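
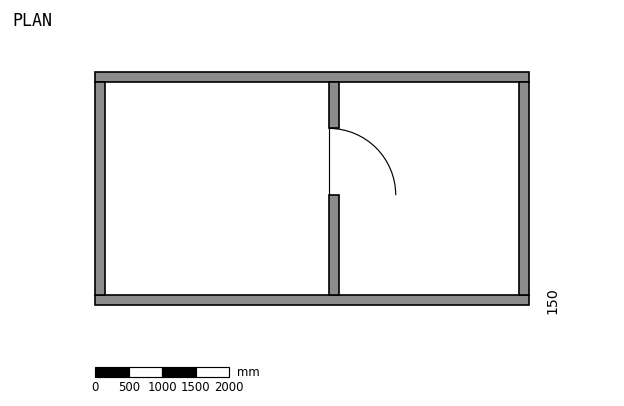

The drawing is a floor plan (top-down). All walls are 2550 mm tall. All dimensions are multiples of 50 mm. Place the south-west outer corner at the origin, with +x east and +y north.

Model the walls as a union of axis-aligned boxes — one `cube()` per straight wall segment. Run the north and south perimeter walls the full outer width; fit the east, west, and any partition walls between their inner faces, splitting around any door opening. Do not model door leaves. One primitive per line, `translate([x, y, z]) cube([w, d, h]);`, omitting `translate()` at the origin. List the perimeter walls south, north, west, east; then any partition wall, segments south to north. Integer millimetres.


cube([6500, 150, 2550]);
translate([0, 3350, 0]) cube([6500, 150, 2550]);
translate([0, 150, 0]) cube([150, 3200, 2550]);
translate([6350, 150, 0]) cube([150, 3200, 2550]);
translate([3500, 150, 0]) cube([150, 1500, 2550]);
translate([3500, 2650, 0]) cube([150, 700, 2550]);


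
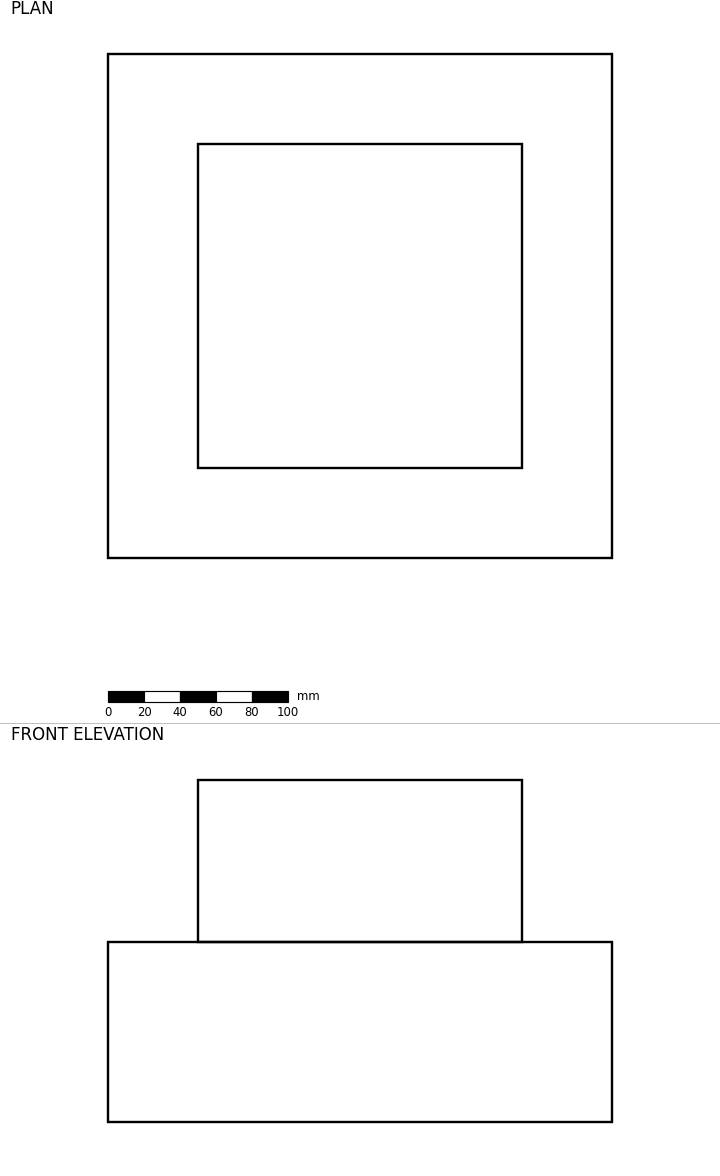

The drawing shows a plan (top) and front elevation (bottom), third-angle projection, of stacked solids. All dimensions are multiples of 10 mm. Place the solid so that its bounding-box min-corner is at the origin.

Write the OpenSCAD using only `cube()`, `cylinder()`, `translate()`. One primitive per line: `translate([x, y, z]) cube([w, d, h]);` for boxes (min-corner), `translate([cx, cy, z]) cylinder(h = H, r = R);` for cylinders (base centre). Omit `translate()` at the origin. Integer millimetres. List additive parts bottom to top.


cube([280, 280, 100]);
translate([50, 50, 100]) cube([180, 180, 90]);


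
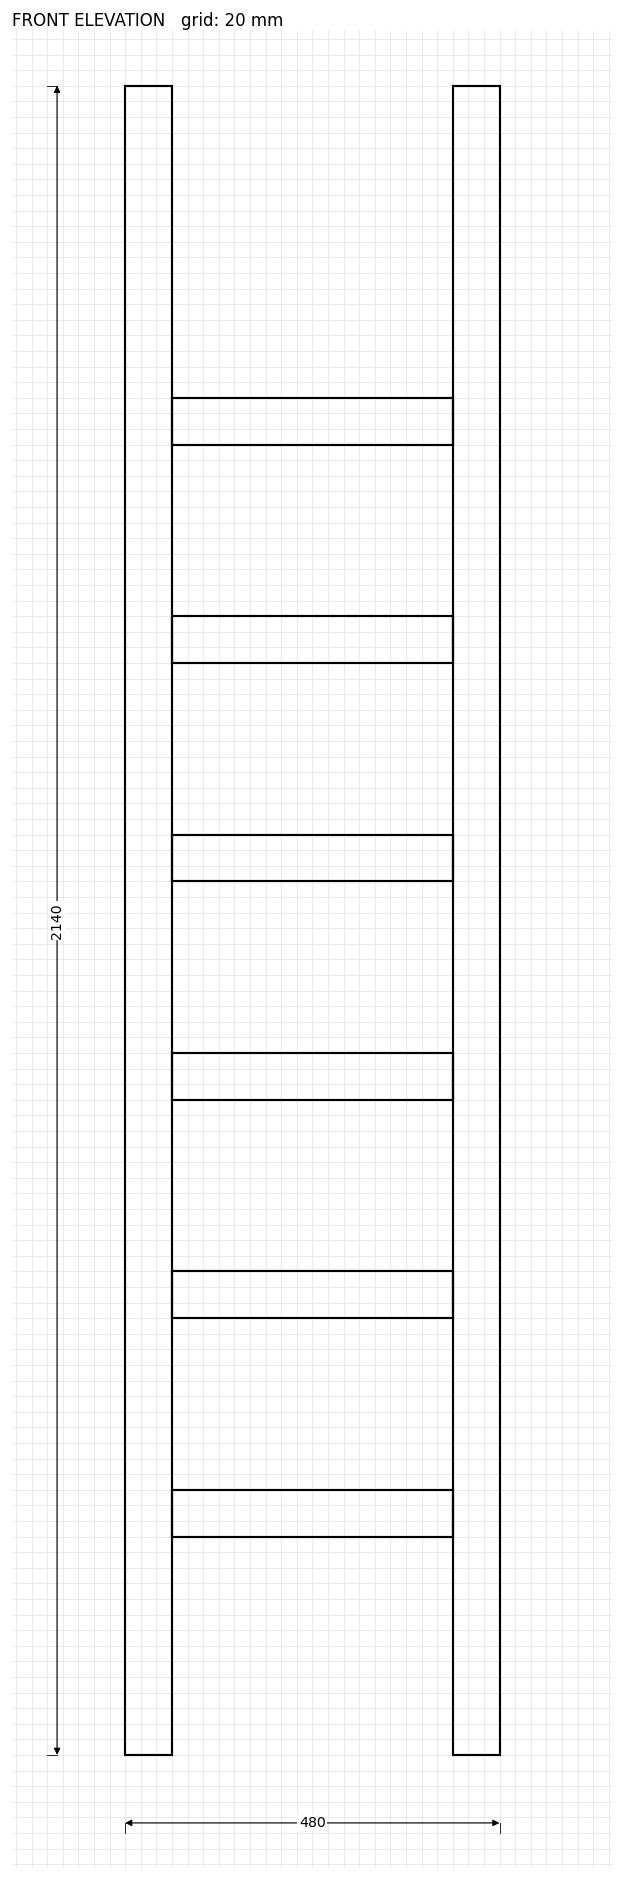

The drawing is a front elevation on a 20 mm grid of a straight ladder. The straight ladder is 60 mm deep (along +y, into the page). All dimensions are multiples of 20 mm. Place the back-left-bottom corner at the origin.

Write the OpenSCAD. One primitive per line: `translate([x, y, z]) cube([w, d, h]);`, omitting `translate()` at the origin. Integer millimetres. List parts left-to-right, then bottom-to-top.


cube([60, 60, 2140]);
translate([60, 0, 280]) cube([360, 60, 60]);
translate([60, 0, 560]) cube([360, 60, 60]);
translate([60, 0, 840]) cube([360, 60, 60]);
translate([60, 0, 1120]) cube([360, 60, 60]);
translate([60, 0, 1400]) cube([360, 60, 60]);
translate([60, 0, 1680]) cube([360, 60, 60]);
translate([420, 0, 0]) cube([60, 60, 2140]);


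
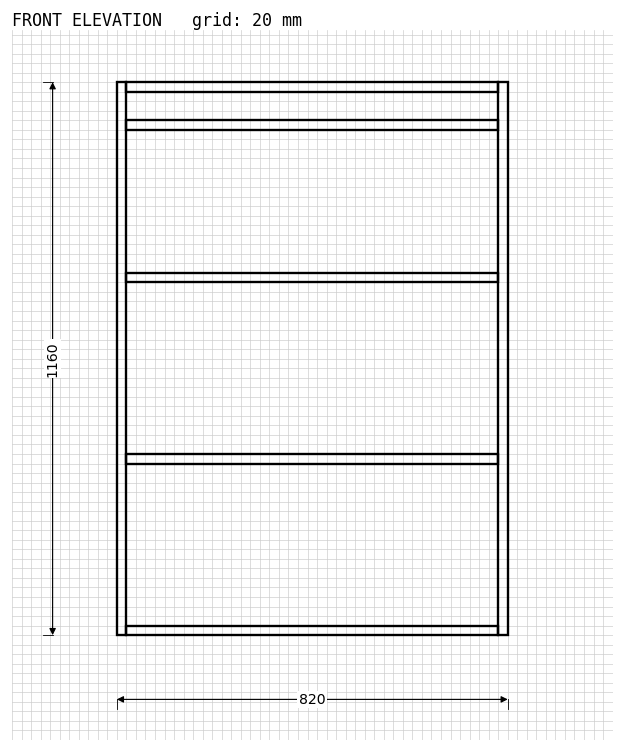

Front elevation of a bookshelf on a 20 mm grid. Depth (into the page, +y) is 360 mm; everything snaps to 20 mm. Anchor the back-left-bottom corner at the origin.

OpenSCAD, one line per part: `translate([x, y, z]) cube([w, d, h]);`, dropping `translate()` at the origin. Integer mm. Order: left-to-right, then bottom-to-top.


cube([20, 360, 1160]);
translate([20, 0, 0]) cube([780, 360, 20]);
translate([20, 0, 360]) cube([780, 360, 20]);
translate([20, 0, 740]) cube([780, 360, 20]);
translate([20, 0, 1060]) cube([780, 360, 20]);
translate([20, 0, 1140]) cube([780, 360, 20]);
translate([800, 0, 0]) cube([20, 360, 1160]);


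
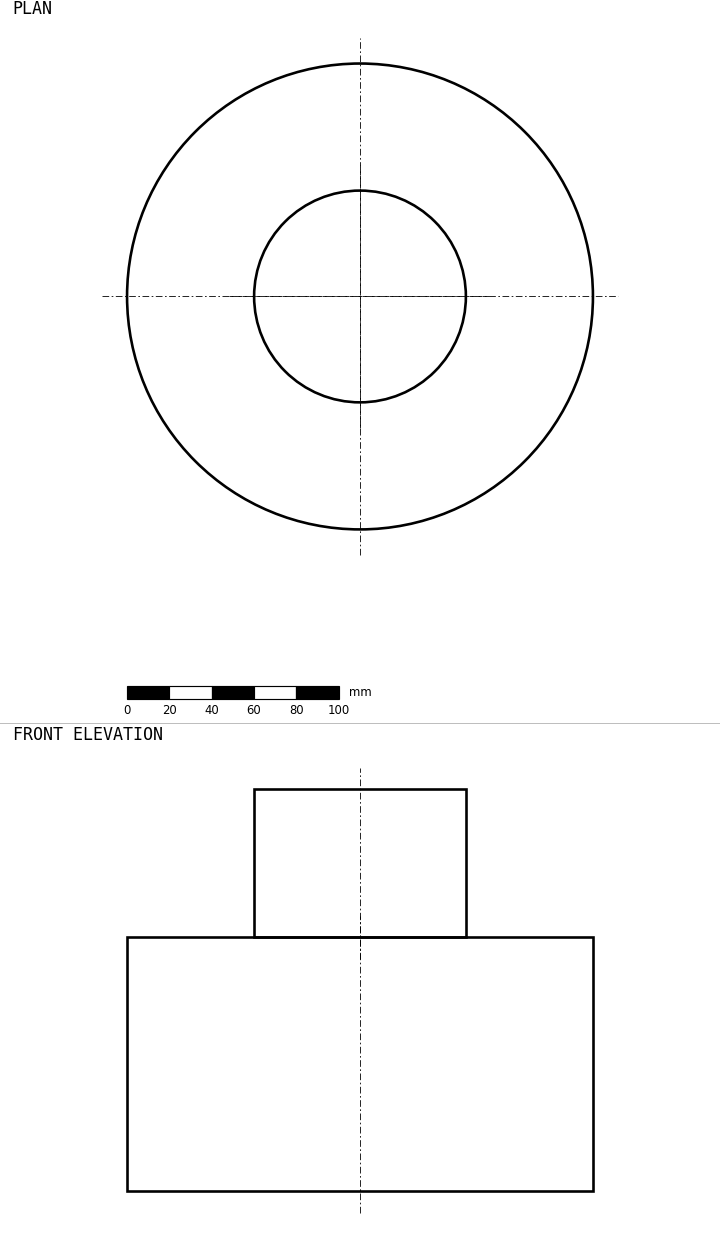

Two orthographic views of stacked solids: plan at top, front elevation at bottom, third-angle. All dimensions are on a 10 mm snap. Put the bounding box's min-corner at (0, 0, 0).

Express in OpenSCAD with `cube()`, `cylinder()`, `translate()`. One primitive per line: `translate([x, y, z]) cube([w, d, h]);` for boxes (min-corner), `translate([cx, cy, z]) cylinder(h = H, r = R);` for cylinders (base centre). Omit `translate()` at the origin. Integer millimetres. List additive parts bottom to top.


translate([110, 110, 0]) cylinder(h = 120, r = 110);
translate([110, 110, 120]) cylinder(h = 70, r = 50);


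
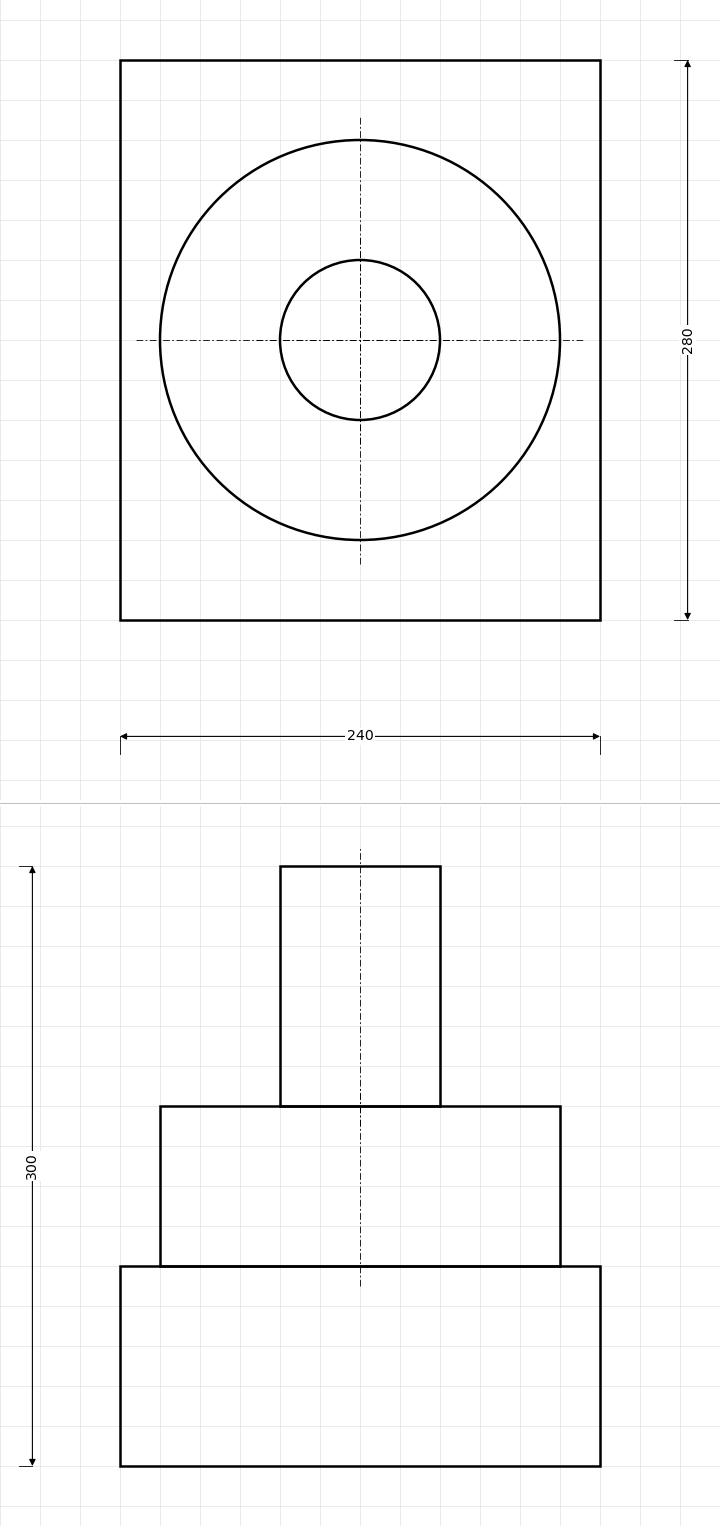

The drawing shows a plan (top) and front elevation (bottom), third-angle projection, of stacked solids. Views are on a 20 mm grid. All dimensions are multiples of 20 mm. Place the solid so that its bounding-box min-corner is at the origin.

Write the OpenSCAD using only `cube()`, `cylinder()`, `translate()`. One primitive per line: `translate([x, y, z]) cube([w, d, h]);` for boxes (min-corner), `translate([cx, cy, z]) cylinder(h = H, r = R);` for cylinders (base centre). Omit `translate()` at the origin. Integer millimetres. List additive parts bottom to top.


cube([240, 280, 100]);
translate([120, 140, 100]) cylinder(h = 80, r = 100);
translate([120, 140, 180]) cylinder(h = 120, r = 40);


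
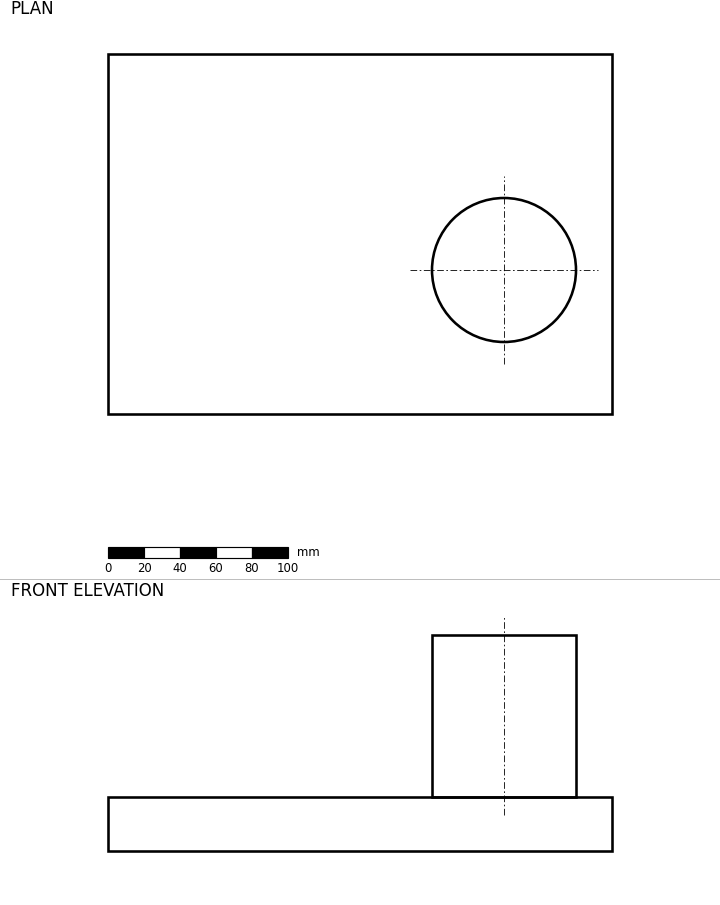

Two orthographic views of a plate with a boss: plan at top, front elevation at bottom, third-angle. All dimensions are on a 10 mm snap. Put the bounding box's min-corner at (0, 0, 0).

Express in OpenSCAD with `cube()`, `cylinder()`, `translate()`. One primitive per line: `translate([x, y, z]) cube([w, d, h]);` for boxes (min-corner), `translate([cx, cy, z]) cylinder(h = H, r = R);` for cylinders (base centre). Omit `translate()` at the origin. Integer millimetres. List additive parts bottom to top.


cube([280, 200, 30]);
translate([220, 80, 30]) cylinder(h = 90, r = 40);


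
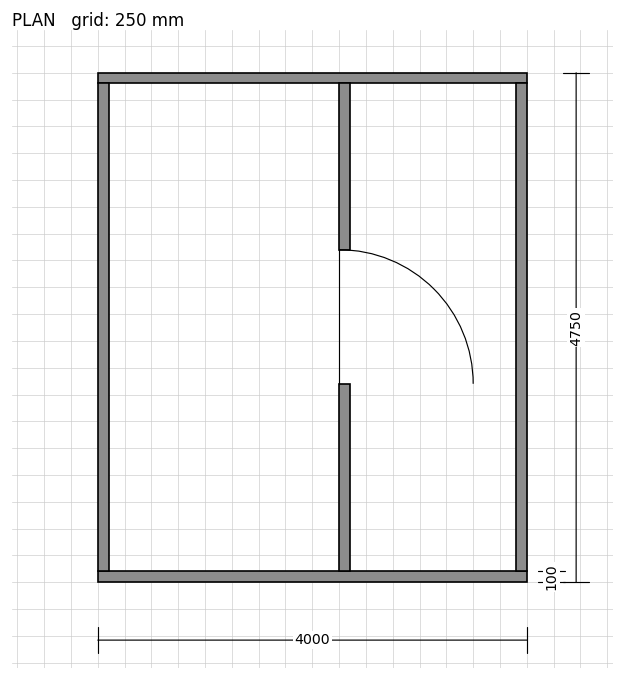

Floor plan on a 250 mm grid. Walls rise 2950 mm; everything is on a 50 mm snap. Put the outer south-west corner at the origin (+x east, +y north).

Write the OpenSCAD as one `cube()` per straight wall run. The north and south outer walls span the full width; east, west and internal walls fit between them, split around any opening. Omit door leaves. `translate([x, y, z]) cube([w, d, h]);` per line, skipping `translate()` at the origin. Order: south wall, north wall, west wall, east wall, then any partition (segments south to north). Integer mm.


cube([4000, 100, 2950]);
translate([0, 4650, 0]) cube([4000, 100, 2950]);
translate([0, 100, 0]) cube([100, 4550, 2950]);
translate([3900, 100, 0]) cube([100, 4550, 2950]);
translate([2250, 100, 0]) cube([100, 1750, 2950]);
translate([2250, 3100, 0]) cube([100, 1550, 2950]);


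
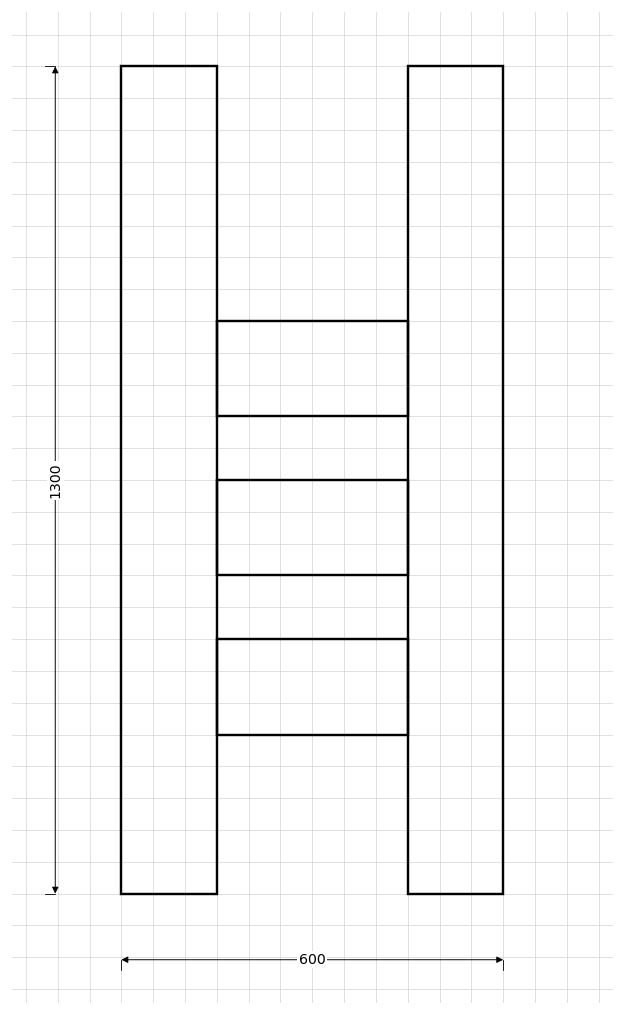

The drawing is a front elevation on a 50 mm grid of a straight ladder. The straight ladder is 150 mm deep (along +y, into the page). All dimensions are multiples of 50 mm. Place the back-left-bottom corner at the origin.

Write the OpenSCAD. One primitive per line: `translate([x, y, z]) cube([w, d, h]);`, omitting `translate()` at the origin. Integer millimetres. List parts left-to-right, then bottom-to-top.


cube([150, 150, 1300]);
translate([150, 0, 250]) cube([300, 150, 150]);
translate([150, 0, 500]) cube([300, 150, 150]);
translate([150, 0, 750]) cube([300, 150, 150]);
translate([450, 0, 0]) cube([150, 150, 1300]);


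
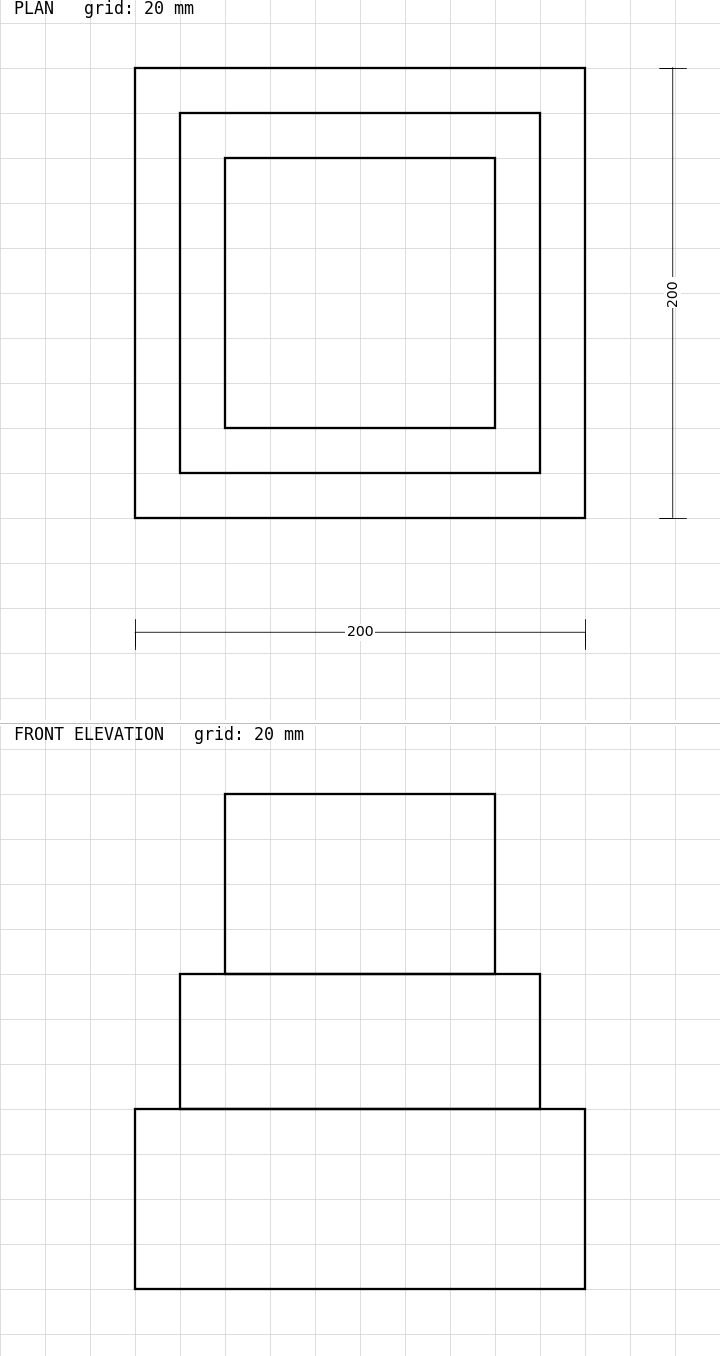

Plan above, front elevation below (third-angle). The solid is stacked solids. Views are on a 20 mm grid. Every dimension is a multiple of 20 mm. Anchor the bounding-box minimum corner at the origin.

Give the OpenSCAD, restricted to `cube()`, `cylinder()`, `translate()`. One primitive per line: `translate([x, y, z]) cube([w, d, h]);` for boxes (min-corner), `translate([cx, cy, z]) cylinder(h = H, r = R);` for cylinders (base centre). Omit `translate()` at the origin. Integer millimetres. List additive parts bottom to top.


cube([200, 200, 80]);
translate([20, 20, 80]) cube([160, 160, 60]);
translate([40, 40, 140]) cube([120, 120, 80]);


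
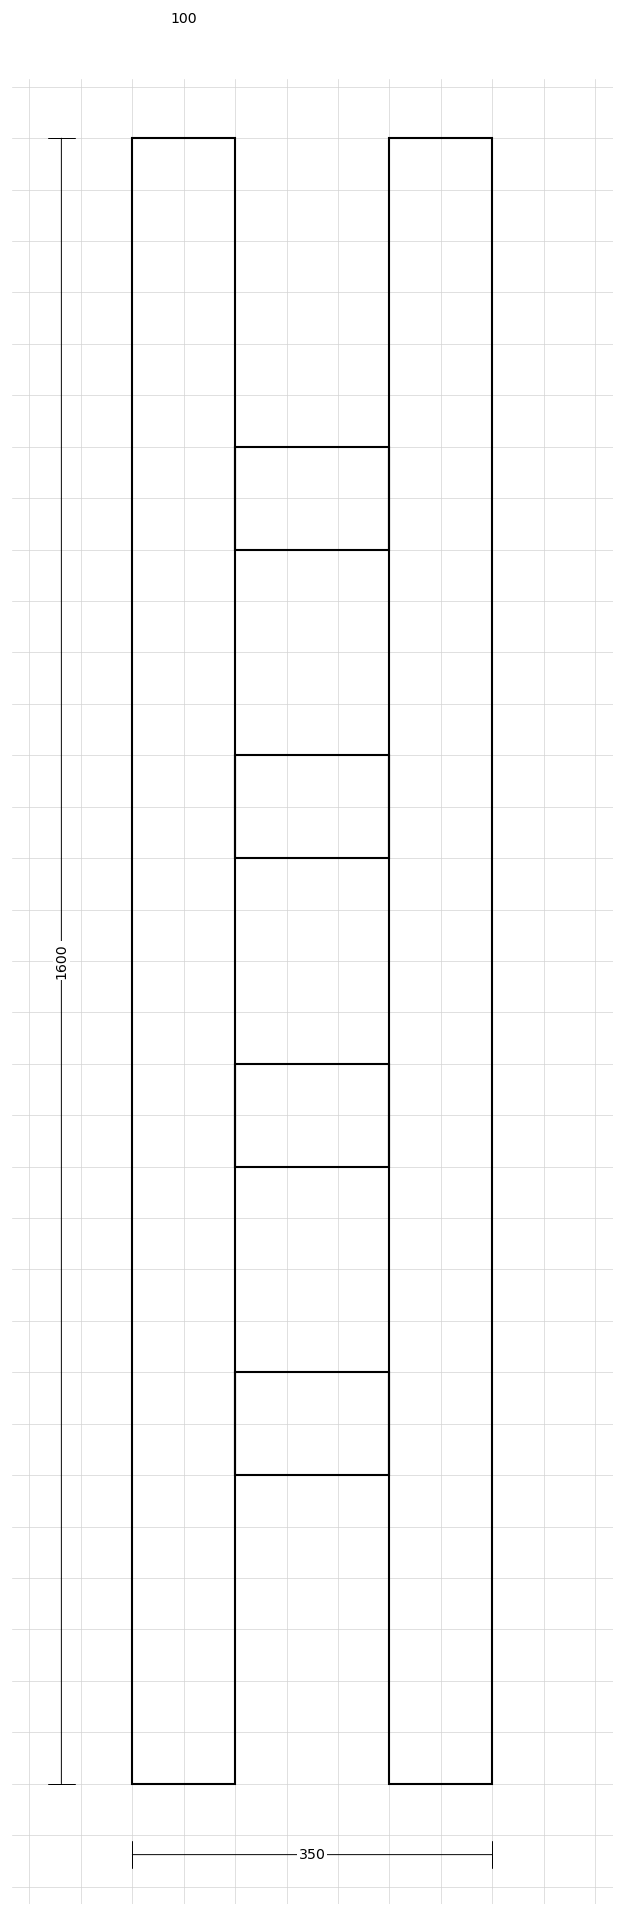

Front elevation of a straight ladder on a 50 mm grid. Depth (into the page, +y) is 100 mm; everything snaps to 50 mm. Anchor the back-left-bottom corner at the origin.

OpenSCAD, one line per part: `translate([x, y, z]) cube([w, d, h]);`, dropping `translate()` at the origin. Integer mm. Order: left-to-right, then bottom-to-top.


cube([100, 100, 1600]);
translate([100, 0, 300]) cube([150, 100, 100]);
translate([100, 0, 600]) cube([150, 100, 100]);
translate([100, 0, 900]) cube([150, 100, 100]);
translate([100, 0, 1200]) cube([150, 100, 100]);
translate([250, 0, 0]) cube([100, 100, 1600]);


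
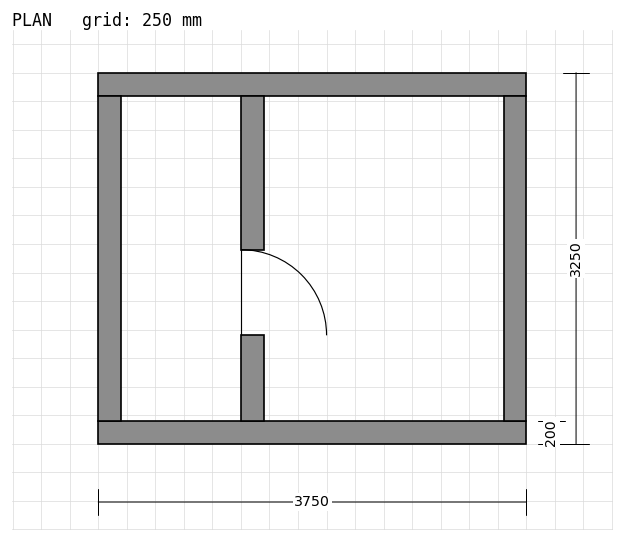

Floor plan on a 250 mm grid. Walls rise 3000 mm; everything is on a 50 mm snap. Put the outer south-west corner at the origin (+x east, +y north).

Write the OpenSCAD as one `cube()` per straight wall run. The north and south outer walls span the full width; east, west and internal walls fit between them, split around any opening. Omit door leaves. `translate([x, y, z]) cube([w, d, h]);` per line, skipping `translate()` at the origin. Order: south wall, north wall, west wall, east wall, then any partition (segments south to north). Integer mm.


cube([3750, 200, 3000]);
translate([0, 3050, 0]) cube([3750, 200, 3000]);
translate([0, 200, 0]) cube([200, 2850, 3000]);
translate([3550, 200, 0]) cube([200, 2850, 3000]);
translate([1250, 200, 0]) cube([200, 750, 3000]);
translate([1250, 1700, 0]) cube([200, 1350, 3000]);


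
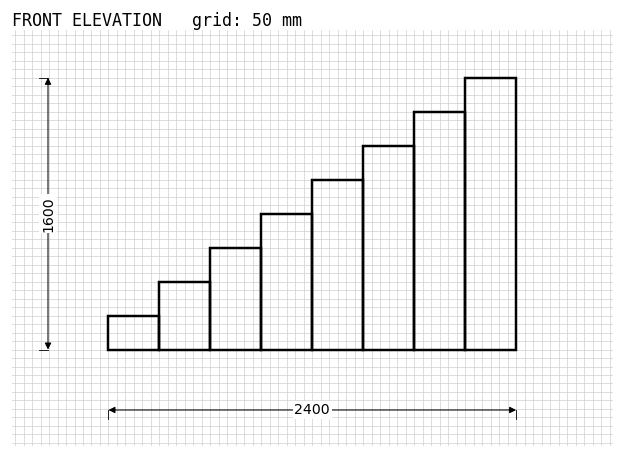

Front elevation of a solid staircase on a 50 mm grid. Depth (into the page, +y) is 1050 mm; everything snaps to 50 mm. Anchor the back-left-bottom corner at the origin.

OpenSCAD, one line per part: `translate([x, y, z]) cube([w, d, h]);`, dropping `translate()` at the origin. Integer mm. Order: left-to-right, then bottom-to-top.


cube([300, 1050, 200]);
translate([300, 0, 0]) cube([300, 1050, 400]);
translate([600, 0, 0]) cube([300, 1050, 600]);
translate([900, 0, 0]) cube([300, 1050, 800]);
translate([1200, 0, 0]) cube([300, 1050, 1000]);
translate([1500, 0, 0]) cube([300, 1050, 1200]);
translate([1800, 0, 0]) cube([300, 1050, 1400]);
translate([2100, 0, 0]) cube([300, 1050, 1600]);


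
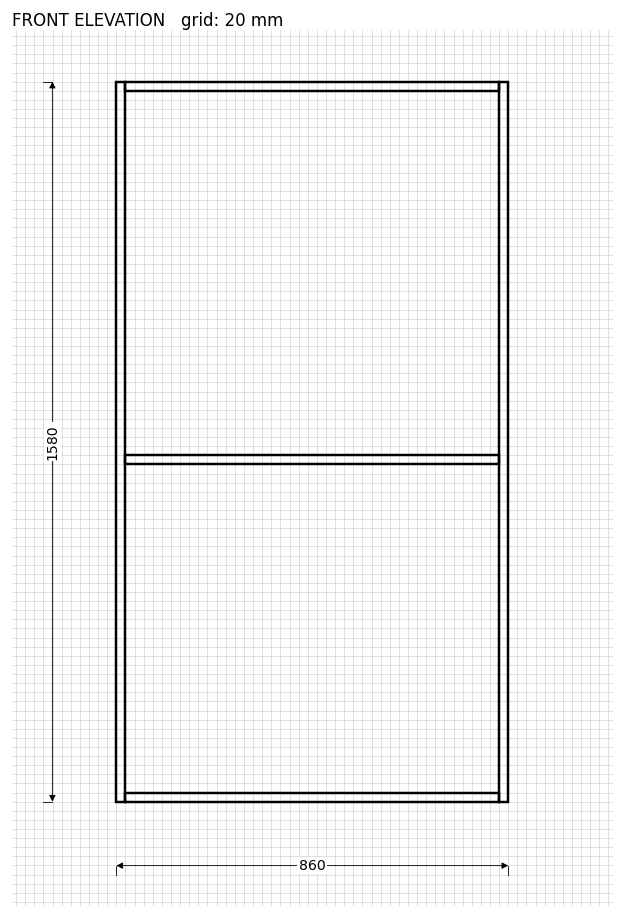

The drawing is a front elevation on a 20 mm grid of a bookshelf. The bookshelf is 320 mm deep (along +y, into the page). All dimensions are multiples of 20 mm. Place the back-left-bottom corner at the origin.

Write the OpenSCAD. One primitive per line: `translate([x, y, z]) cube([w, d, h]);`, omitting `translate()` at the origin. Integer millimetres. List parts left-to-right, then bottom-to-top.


cube([20, 320, 1580]);
translate([20, 0, 0]) cube([820, 320, 20]);
translate([20, 0, 740]) cube([820, 320, 20]);
translate([20, 0, 1560]) cube([820, 320, 20]);
translate([840, 0, 0]) cube([20, 320, 1580]);


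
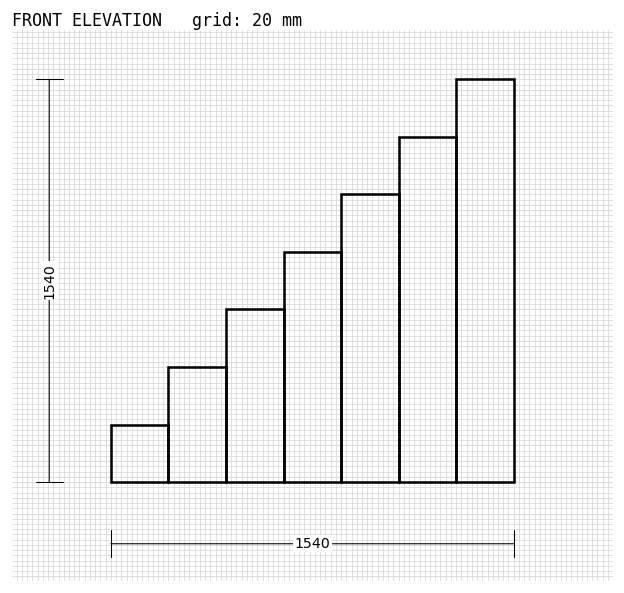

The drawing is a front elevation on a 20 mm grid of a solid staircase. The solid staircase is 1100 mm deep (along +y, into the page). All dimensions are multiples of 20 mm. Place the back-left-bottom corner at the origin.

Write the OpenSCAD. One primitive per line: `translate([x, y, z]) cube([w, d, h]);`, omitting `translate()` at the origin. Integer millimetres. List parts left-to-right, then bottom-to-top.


cube([220, 1100, 220]);
translate([220, 0, 0]) cube([220, 1100, 440]);
translate([440, 0, 0]) cube([220, 1100, 660]);
translate([660, 0, 0]) cube([220, 1100, 880]);
translate([880, 0, 0]) cube([220, 1100, 1100]);
translate([1100, 0, 0]) cube([220, 1100, 1320]);
translate([1320, 0, 0]) cube([220, 1100, 1540]);


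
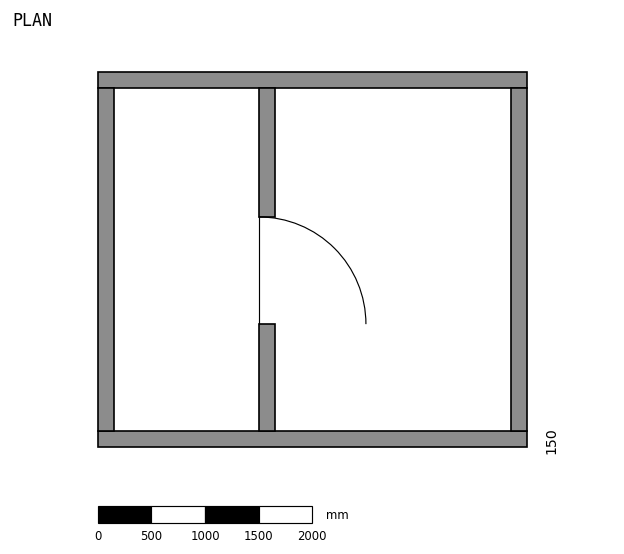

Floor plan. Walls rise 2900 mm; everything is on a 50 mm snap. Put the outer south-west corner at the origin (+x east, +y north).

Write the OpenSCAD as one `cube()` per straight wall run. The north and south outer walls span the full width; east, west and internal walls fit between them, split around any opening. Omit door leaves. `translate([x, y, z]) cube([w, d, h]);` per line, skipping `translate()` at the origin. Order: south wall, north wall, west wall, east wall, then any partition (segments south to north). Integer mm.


cube([4000, 150, 2900]);
translate([0, 3350, 0]) cube([4000, 150, 2900]);
translate([0, 150, 0]) cube([150, 3200, 2900]);
translate([3850, 150, 0]) cube([150, 3200, 2900]);
translate([1500, 150, 0]) cube([150, 1000, 2900]);
translate([1500, 2150, 0]) cube([150, 1200, 2900]);


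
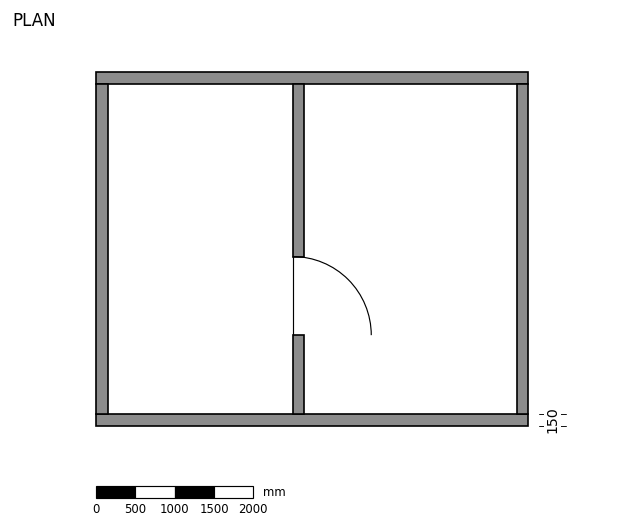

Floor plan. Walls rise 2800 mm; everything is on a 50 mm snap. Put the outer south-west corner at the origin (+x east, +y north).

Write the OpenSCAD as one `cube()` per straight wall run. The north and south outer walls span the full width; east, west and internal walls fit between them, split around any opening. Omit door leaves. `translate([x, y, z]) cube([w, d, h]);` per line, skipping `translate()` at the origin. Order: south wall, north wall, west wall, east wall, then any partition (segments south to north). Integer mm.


cube([5500, 150, 2800]);
translate([0, 4350, 0]) cube([5500, 150, 2800]);
translate([0, 150, 0]) cube([150, 4200, 2800]);
translate([5350, 150, 0]) cube([150, 4200, 2800]);
translate([2500, 150, 0]) cube([150, 1000, 2800]);
translate([2500, 2150, 0]) cube([150, 2200, 2800]);


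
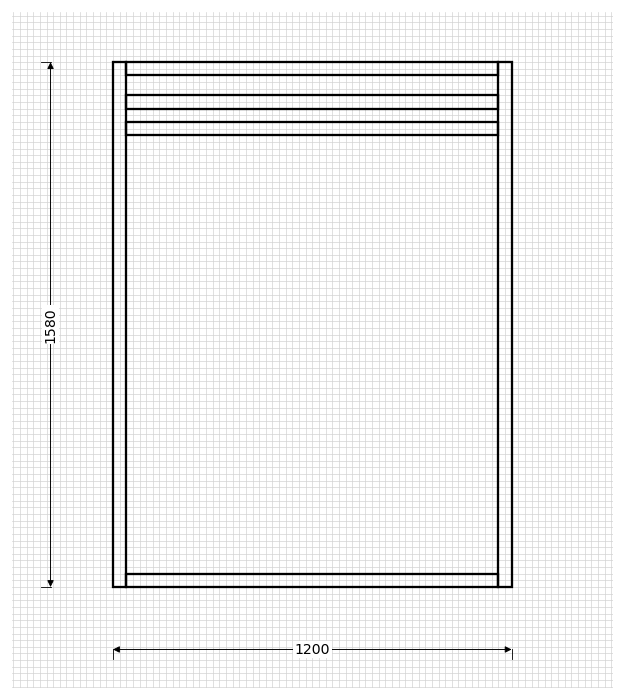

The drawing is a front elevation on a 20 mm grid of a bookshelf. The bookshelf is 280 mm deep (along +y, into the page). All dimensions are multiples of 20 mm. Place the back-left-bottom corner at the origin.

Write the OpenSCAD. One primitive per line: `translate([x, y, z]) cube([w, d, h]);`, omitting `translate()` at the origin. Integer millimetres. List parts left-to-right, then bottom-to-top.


cube([40, 280, 1580]);
translate([40, 0, 0]) cube([1120, 280, 40]);
translate([40, 0, 1360]) cube([1120, 280, 40]);
translate([40, 0, 1440]) cube([1120, 280, 40]);
translate([40, 0, 1540]) cube([1120, 280, 40]);
translate([1160, 0, 0]) cube([40, 280, 1580]);


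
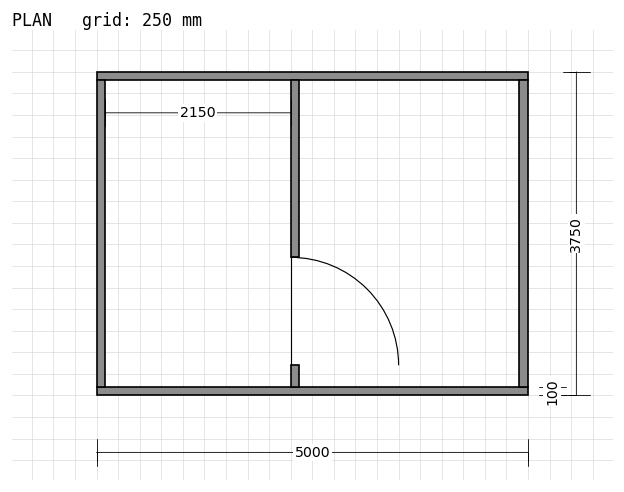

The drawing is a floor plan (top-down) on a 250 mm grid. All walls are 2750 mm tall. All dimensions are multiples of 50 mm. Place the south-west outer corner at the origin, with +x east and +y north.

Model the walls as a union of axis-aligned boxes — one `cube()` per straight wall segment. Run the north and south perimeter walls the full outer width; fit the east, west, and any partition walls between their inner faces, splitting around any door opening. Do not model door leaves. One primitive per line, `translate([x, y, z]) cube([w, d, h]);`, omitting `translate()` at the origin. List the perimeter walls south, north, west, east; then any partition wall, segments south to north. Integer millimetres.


cube([5000, 100, 2750]);
translate([0, 3650, 0]) cube([5000, 100, 2750]);
translate([0, 100, 0]) cube([100, 3550, 2750]);
translate([4900, 100, 0]) cube([100, 3550, 2750]);
translate([2250, 100, 0]) cube([100, 250, 2750]);
translate([2250, 1600, 0]) cube([100, 2050, 2750]);


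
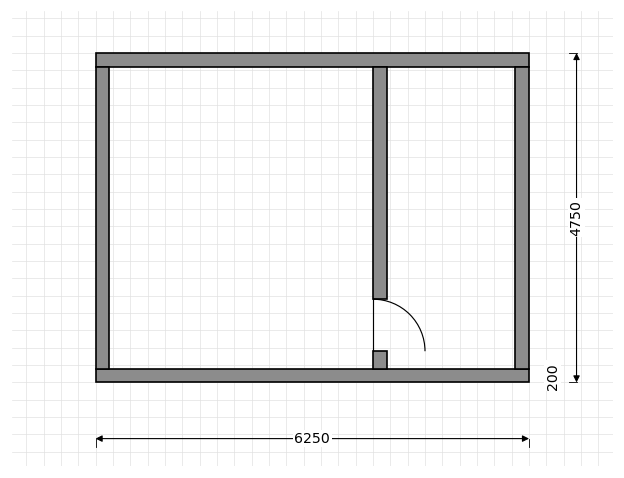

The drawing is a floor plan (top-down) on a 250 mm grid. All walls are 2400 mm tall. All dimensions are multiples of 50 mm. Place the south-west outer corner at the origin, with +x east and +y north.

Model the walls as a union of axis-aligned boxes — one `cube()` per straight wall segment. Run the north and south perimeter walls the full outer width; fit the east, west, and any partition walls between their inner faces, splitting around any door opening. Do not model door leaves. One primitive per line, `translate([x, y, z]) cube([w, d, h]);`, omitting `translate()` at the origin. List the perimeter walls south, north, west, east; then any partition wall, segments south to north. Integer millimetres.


cube([6250, 200, 2400]);
translate([0, 4550, 0]) cube([6250, 200, 2400]);
translate([0, 200, 0]) cube([200, 4350, 2400]);
translate([6050, 200, 0]) cube([200, 4350, 2400]);
translate([4000, 200, 0]) cube([200, 250, 2400]);
translate([4000, 1200, 0]) cube([200, 3350, 2400]);


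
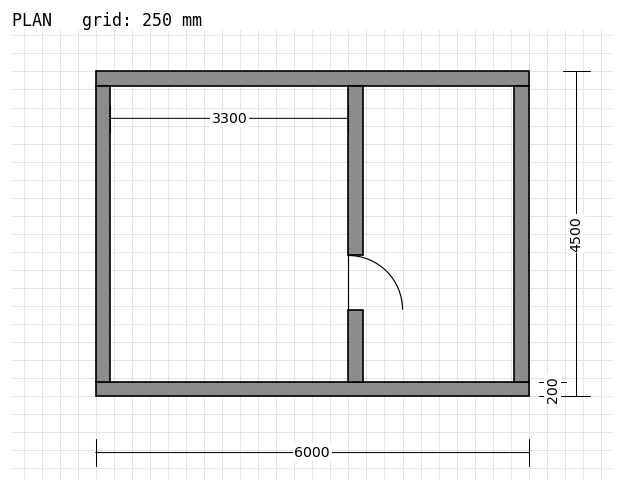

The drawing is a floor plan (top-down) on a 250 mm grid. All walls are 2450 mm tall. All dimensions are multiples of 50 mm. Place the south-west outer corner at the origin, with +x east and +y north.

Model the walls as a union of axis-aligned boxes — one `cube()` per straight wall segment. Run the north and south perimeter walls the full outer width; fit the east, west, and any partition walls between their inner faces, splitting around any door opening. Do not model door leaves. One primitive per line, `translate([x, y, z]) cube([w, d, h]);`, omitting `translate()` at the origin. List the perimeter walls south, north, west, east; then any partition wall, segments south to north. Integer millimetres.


cube([6000, 200, 2450]);
translate([0, 4300, 0]) cube([6000, 200, 2450]);
translate([0, 200, 0]) cube([200, 4100, 2450]);
translate([5800, 200, 0]) cube([200, 4100, 2450]);
translate([3500, 200, 0]) cube([200, 1000, 2450]);
translate([3500, 1950, 0]) cube([200, 2350, 2450]);


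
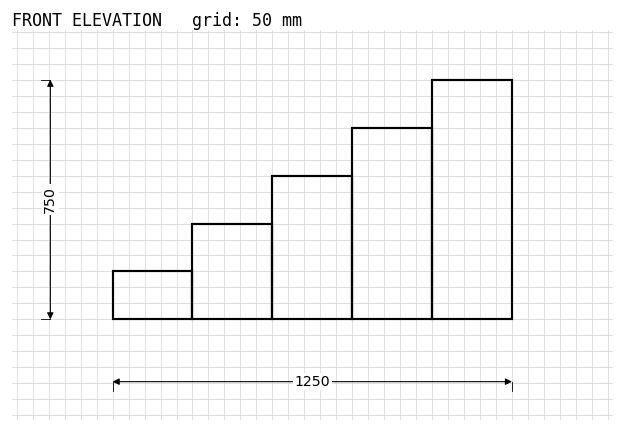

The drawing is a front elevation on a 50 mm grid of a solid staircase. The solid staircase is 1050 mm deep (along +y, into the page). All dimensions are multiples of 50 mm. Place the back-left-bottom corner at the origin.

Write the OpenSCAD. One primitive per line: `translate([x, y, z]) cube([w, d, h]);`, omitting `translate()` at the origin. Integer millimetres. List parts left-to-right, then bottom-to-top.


cube([250, 1050, 150]);
translate([250, 0, 0]) cube([250, 1050, 300]);
translate([500, 0, 0]) cube([250, 1050, 450]);
translate([750, 0, 0]) cube([250, 1050, 600]);
translate([1000, 0, 0]) cube([250, 1050, 750]);


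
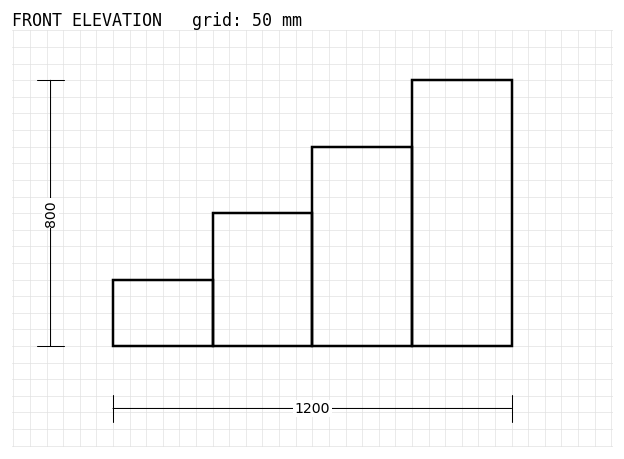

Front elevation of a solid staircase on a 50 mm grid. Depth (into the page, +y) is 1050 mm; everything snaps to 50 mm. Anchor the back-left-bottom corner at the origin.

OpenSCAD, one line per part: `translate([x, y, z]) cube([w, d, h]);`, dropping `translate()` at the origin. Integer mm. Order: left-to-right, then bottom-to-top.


cube([300, 1050, 200]);
translate([300, 0, 0]) cube([300, 1050, 400]);
translate([600, 0, 0]) cube([300, 1050, 600]);
translate([900, 0, 0]) cube([300, 1050, 800]);


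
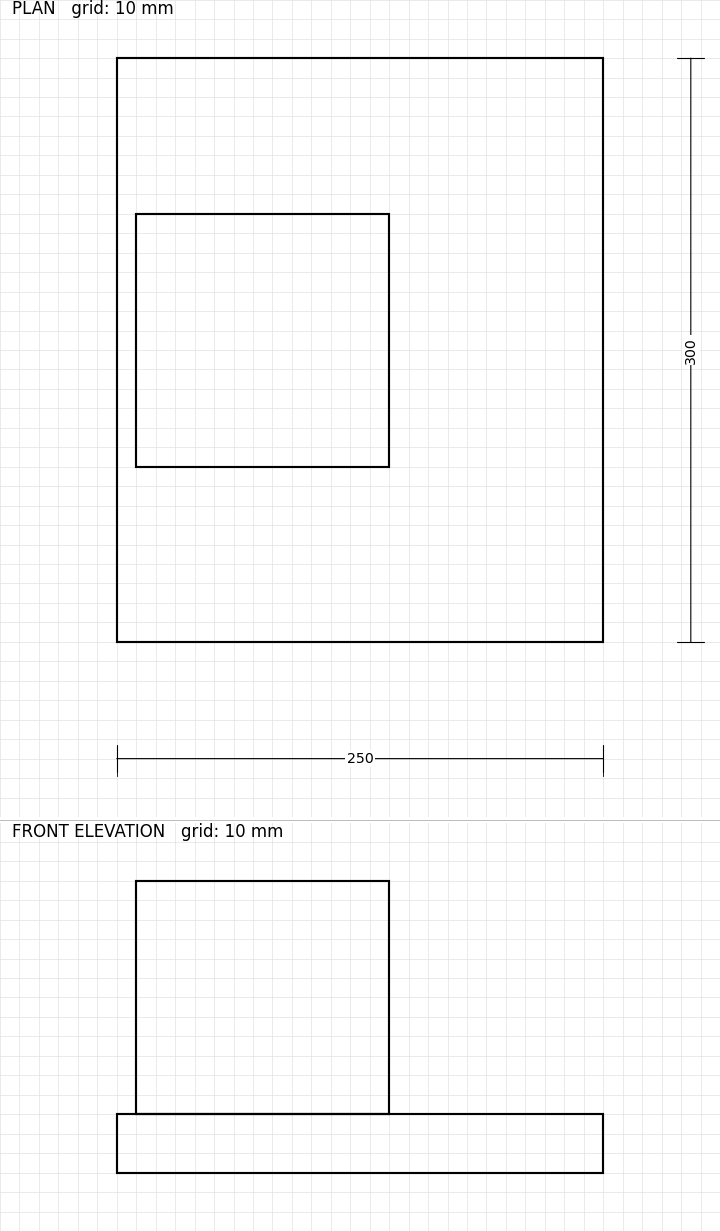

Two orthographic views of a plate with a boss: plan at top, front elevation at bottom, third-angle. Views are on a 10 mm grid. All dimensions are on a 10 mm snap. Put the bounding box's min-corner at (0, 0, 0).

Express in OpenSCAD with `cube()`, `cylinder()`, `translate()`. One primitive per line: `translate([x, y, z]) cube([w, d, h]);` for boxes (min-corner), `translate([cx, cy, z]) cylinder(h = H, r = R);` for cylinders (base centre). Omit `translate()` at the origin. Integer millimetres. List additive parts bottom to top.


cube([250, 300, 30]);
translate([10, 90, 30]) cube([130, 130, 120]);


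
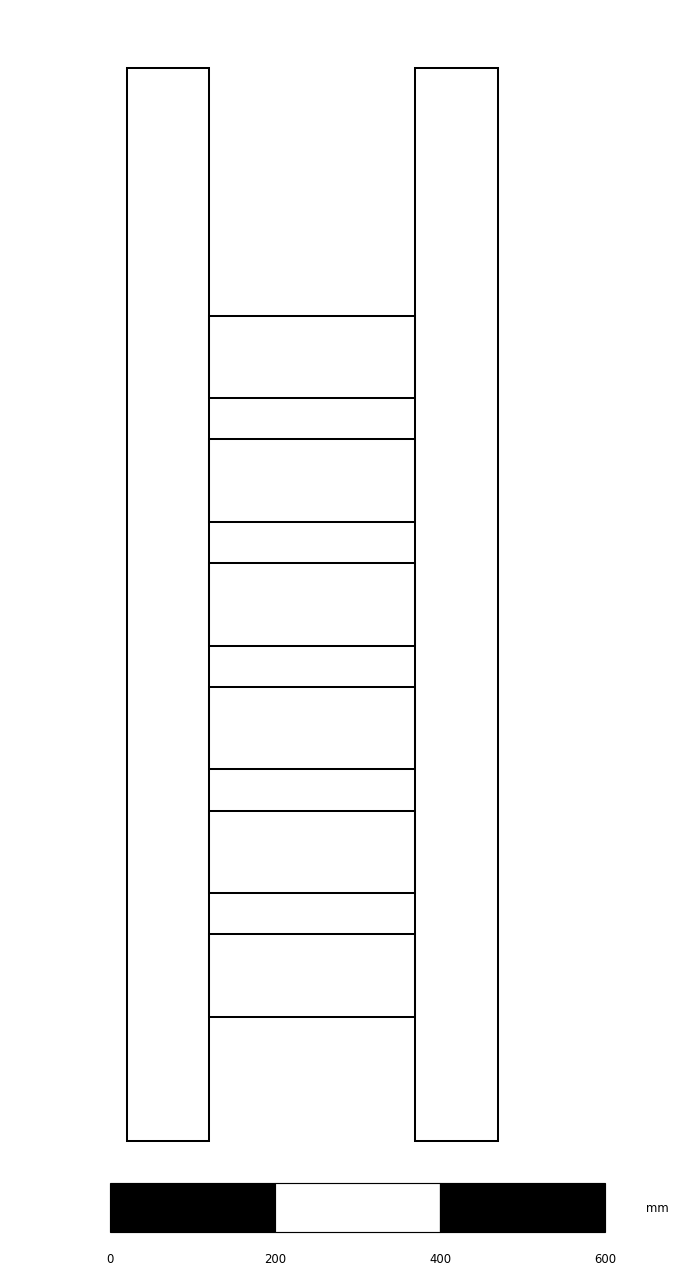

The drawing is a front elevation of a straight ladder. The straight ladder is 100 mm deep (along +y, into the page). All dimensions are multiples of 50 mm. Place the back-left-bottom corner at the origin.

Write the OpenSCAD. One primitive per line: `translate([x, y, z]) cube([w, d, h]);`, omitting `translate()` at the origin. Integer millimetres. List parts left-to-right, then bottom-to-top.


cube([100, 100, 1300]);
translate([100, 0, 150]) cube([250, 100, 100]);
translate([100, 0, 300]) cube([250, 100, 100]);
translate([100, 0, 450]) cube([250, 100, 100]);
translate([100, 0, 600]) cube([250, 100, 100]);
translate([100, 0, 750]) cube([250, 100, 100]);
translate([100, 0, 900]) cube([250, 100, 100]);
translate([350, 0, 0]) cube([100, 100, 1300]);


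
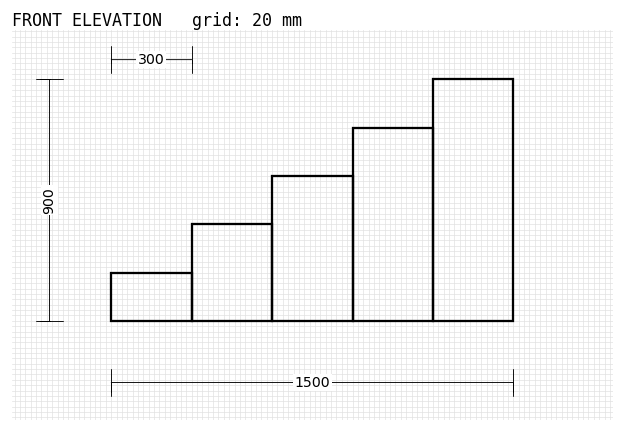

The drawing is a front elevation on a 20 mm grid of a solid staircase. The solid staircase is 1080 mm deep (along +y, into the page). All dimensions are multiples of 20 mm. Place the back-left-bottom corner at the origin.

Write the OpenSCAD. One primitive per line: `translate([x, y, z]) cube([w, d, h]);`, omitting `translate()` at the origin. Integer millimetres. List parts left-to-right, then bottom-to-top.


cube([300, 1080, 180]);
translate([300, 0, 0]) cube([300, 1080, 360]);
translate([600, 0, 0]) cube([300, 1080, 540]);
translate([900, 0, 0]) cube([300, 1080, 720]);
translate([1200, 0, 0]) cube([300, 1080, 900]);


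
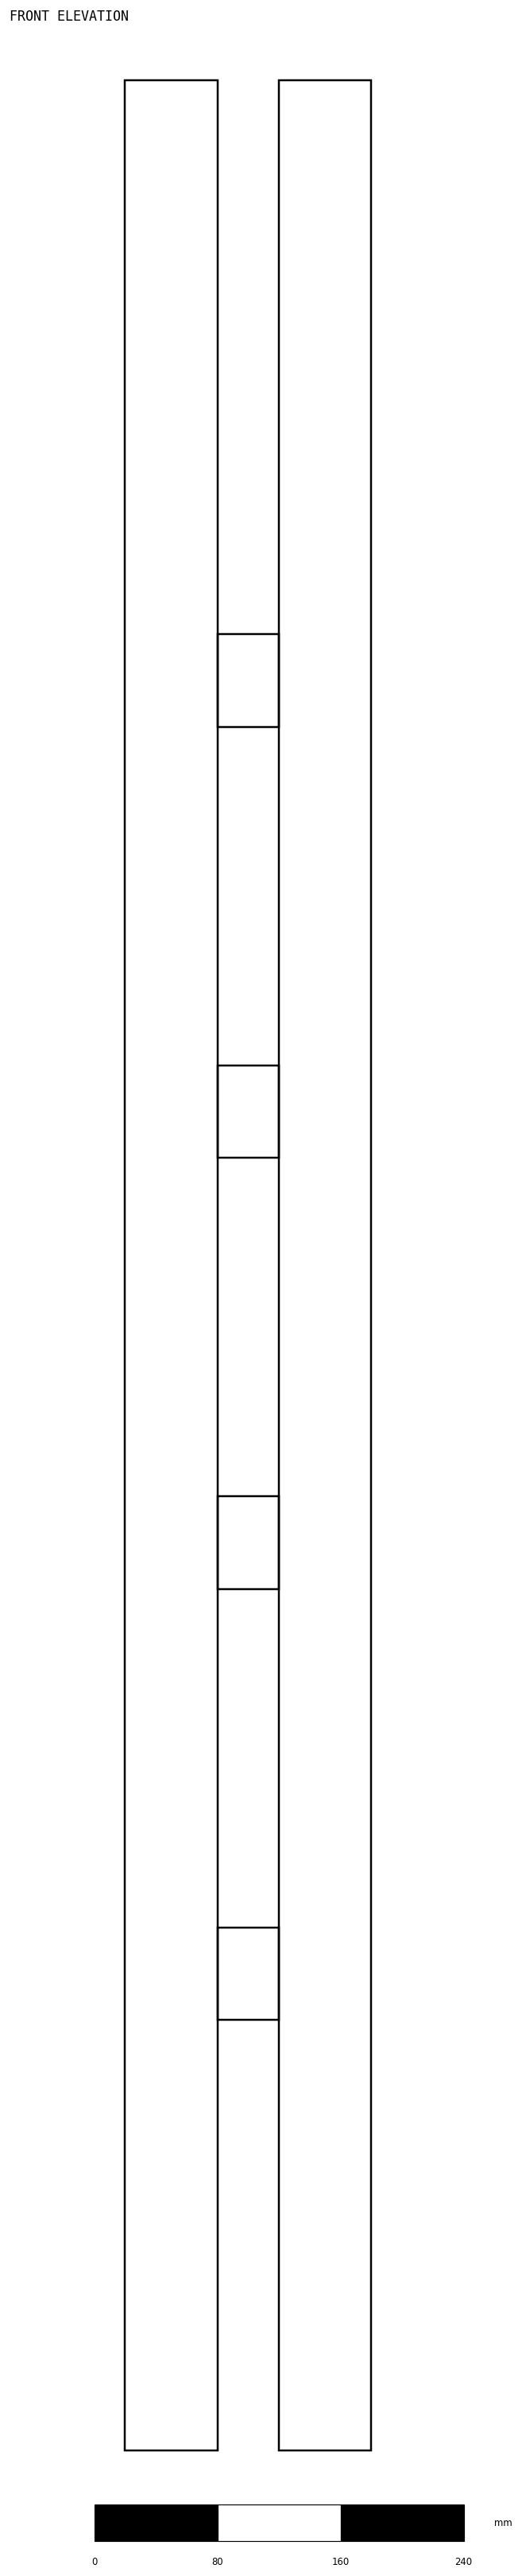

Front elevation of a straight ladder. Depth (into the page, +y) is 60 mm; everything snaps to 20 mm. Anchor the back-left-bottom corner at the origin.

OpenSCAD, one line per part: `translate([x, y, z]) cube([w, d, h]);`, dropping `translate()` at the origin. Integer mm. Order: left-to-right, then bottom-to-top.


cube([60, 60, 1540]);
translate([60, 0, 280]) cube([40, 60, 60]);
translate([60, 0, 560]) cube([40, 60, 60]);
translate([60, 0, 840]) cube([40, 60, 60]);
translate([60, 0, 1120]) cube([40, 60, 60]);
translate([100, 0, 0]) cube([60, 60, 1540]);


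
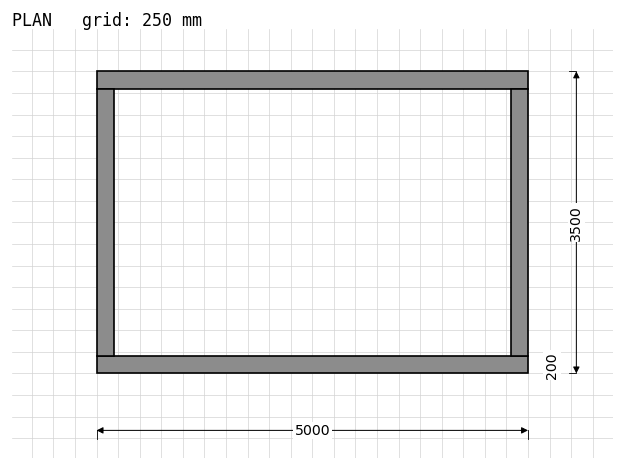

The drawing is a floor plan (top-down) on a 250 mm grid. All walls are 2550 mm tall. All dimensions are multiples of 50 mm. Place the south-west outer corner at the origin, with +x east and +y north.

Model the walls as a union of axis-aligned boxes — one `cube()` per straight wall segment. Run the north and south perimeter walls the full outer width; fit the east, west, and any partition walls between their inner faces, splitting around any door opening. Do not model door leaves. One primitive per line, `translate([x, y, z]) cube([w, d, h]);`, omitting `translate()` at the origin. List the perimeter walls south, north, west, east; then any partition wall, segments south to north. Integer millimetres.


cube([5000, 200, 2550]);
translate([0, 3300, 0]) cube([5000, 200, 2550]);
translate([0, 200, 0]) cube([200, 3100, 2550]);
translate([4800, 200, 0]) cube([200, 3100, 2550]);


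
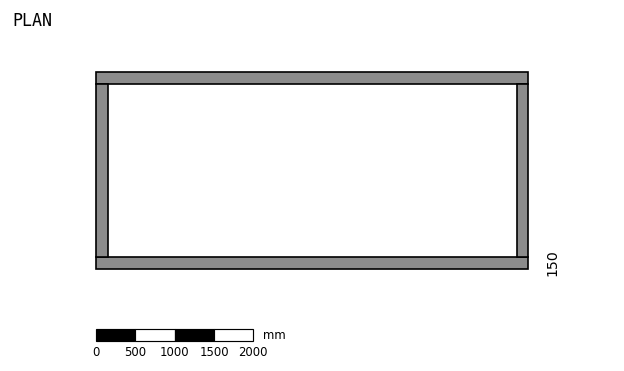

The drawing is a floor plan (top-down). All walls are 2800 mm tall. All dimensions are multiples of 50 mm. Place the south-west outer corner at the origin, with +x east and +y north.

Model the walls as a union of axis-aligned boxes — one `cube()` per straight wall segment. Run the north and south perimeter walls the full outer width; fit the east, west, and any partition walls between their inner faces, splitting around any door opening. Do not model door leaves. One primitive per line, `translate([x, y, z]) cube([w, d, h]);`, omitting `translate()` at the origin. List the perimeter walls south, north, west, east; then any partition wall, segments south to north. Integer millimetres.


cube([5500, 150, 2800]);
translate([0, 2350, 0]) cube([5500, 150, 2800]);
translate([0, 150, 0]) cube([150, 2200, 2800]);
translate([5350, 150, 0]) cube([150, 2200, 2800]);


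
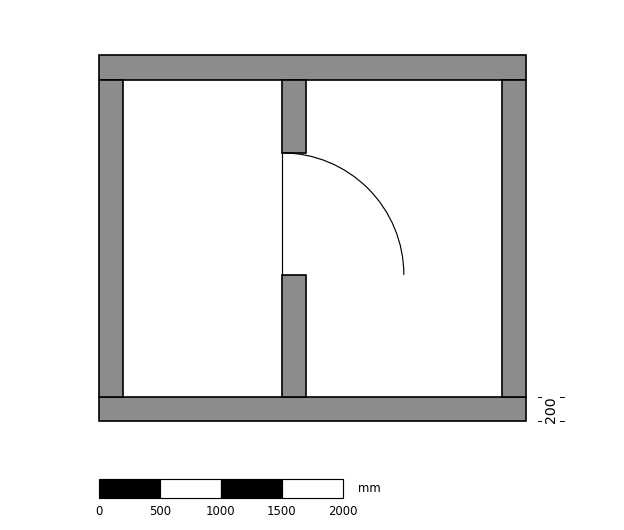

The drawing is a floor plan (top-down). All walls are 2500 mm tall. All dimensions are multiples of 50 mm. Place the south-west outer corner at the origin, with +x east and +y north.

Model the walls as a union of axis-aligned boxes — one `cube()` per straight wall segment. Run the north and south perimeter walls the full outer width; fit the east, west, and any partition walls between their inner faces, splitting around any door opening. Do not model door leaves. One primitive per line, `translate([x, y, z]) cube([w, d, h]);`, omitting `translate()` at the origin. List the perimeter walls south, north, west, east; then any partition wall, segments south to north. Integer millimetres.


cube([3500, 200, 2500]);
translate([0, 2800, 0]) cube([3500, 200, 2500]);
translate([0, 200, 0]) cube([200, 2600, 2500]);
translate([3300, 200, 0]) cube([200, 2600, 2500]);
translate([1500, 200, 0]) cube([200, 1000, 2500]);
translate([1500, 2200, 0]) cube([200, 600, 2500]);


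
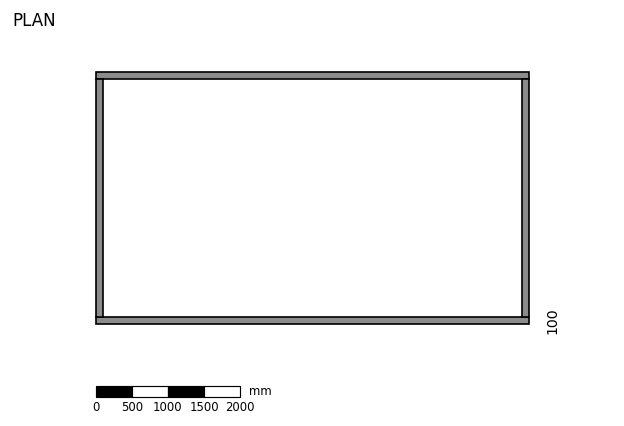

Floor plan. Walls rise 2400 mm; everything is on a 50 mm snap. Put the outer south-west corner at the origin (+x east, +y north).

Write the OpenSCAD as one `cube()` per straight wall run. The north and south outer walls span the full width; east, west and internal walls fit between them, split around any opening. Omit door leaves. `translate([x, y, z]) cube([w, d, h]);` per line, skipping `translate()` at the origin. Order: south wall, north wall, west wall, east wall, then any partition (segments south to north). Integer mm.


cube([6000, 100, 2400]);
translate([0, 3400, 0]) cube([6000, 100, 2400]);
translate([0, 100, 0]) cube([100, 3300, 2400]);
translate([5900, 100, 0]) cube([100, 3300, 2400]);


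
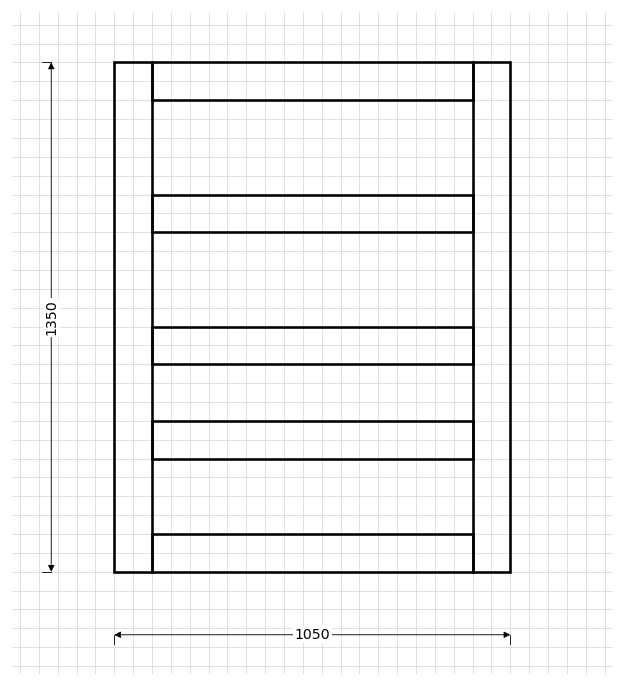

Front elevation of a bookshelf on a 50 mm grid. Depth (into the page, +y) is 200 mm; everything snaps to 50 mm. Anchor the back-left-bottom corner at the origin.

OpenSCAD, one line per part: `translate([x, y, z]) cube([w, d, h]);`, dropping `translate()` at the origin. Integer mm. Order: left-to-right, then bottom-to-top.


cube([100, 200, 1350]);
translate([100, 0, 0]) cube([850, 200, 100]);
translate([100, 0, 300]) cube([850, 200, 100]);
translate([100, 0, 550]) cube([850, 200, 100]);
translate([100, 0, 900]) cube([850, 200, 100]);
translate([100, 0, 1250]) cube([850, 200, 100]);
translate([950, 0, 0]) cube([100, 200, 1350]);


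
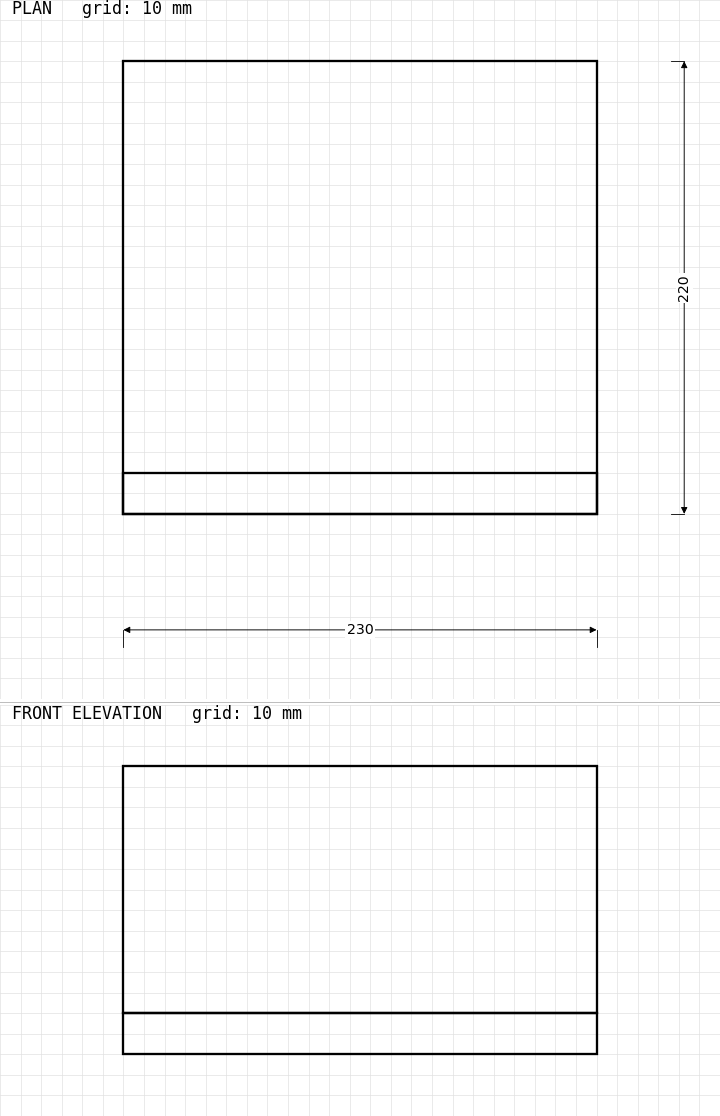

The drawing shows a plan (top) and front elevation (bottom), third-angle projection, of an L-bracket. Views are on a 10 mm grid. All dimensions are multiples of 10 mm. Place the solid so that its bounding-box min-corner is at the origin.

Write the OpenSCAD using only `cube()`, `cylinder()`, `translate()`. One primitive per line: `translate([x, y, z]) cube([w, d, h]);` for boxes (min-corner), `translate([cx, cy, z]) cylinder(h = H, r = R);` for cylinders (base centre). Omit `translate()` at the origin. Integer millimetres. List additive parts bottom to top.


cube([230, 220, 20]);
translate([0, 0, 20]) cube([230, 20, 120]);


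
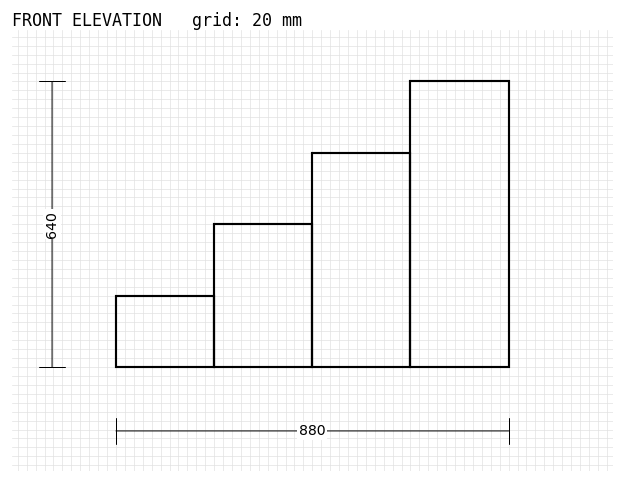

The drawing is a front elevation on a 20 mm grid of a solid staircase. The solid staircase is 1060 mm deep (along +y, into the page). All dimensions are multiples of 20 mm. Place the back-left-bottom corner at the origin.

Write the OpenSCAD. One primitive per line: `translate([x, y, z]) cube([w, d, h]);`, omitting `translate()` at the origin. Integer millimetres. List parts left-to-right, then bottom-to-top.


cube([220, 1060, 160]);
translate([220, 0, 0]) cube([220, 1060, 320]);
translate([440, 0, 0]) cube([220, 1060, 480]);
translate([660, 0, 0]) cube([220, 1060, 640]);


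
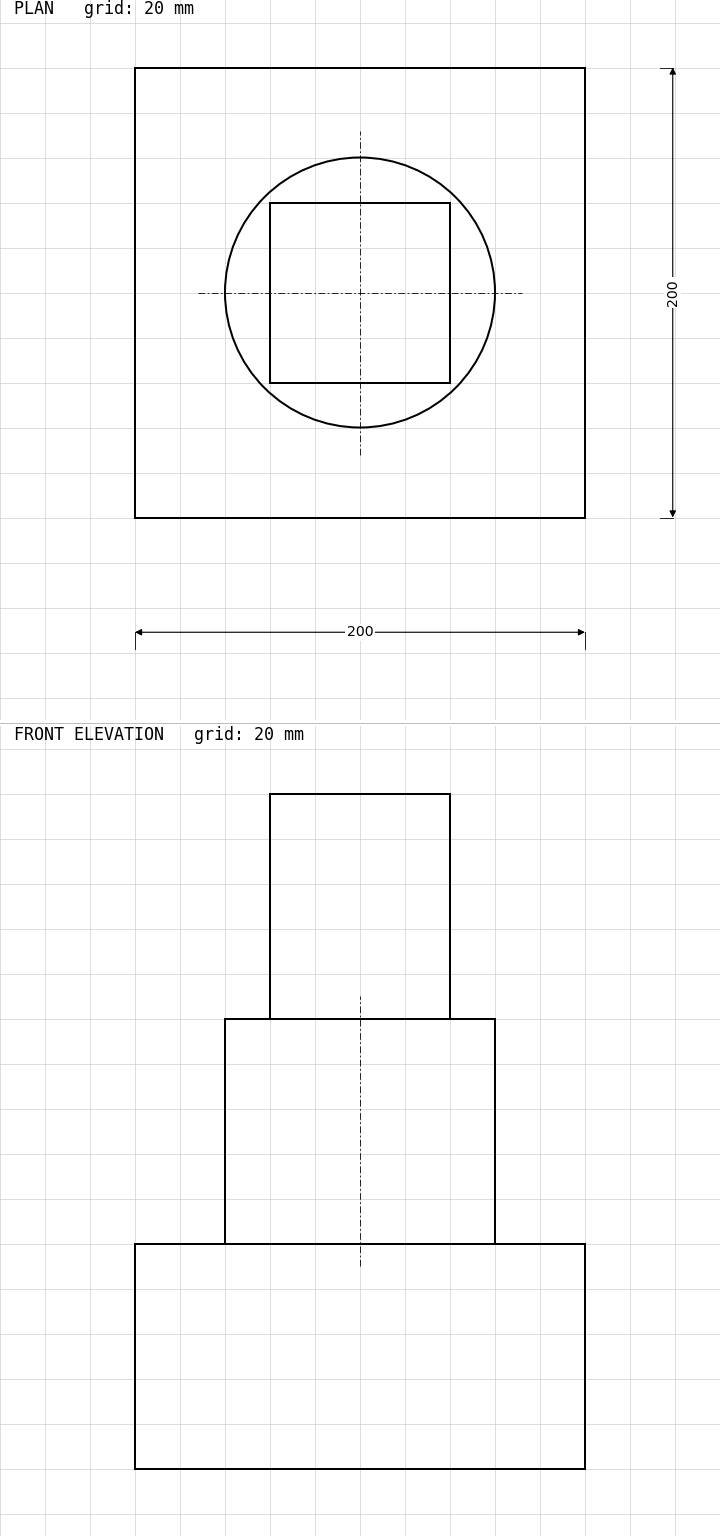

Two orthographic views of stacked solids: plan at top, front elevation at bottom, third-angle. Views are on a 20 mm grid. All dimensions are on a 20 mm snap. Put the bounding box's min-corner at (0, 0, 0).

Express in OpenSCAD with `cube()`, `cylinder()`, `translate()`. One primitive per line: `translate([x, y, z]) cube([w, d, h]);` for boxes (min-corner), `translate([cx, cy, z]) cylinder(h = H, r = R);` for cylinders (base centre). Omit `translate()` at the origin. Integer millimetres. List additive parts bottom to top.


cube([200, 200, 100]);
translate([100, 100, 100]) cylinder(h = 100, r = 60);
translate([60, 60, 200]) cube([80, 80, 100]);


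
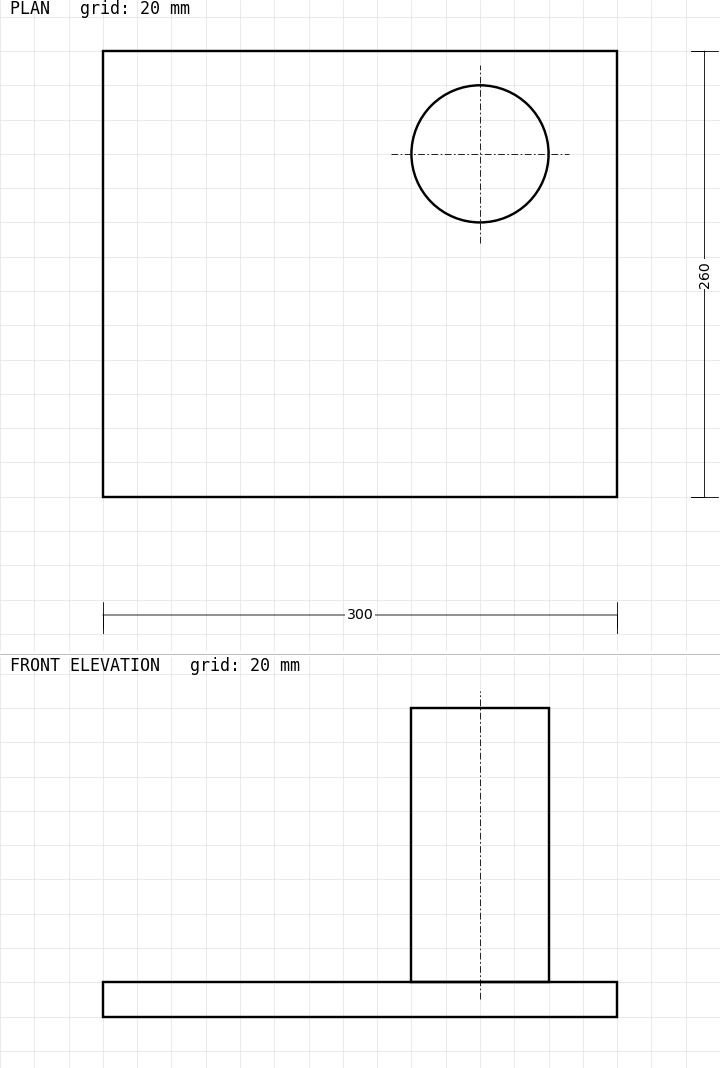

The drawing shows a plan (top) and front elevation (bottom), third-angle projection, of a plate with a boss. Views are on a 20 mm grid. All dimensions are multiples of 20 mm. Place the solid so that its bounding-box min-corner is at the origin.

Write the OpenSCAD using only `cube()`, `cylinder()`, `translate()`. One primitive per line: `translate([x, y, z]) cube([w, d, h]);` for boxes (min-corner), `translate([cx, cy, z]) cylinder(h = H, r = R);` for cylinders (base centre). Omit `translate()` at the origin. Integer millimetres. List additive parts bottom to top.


cube([300, 260, 20]);
translate([220, 200, 20]) cylinder(h = 160, r = 40);


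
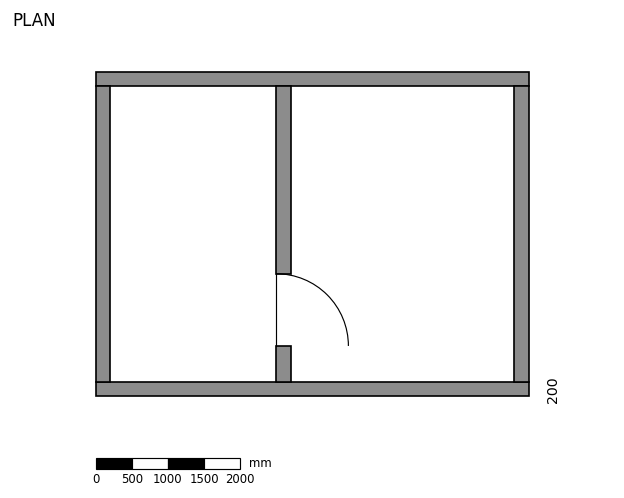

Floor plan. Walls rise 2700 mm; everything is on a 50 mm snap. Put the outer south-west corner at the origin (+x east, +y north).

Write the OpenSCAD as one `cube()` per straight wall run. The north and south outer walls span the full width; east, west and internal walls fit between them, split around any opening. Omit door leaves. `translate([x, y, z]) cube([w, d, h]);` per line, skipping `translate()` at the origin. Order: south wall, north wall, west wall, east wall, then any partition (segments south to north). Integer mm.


cube([6000, 200, 2700]);
translate([0, 4300, 0]) cube([6000, 200, 2700]);
translate([0, 200, 0]) cube([200, 4100, 2700]);
translate([5800, 200, 0]) cube([200, 4100, 2700]);
translate([2500, 200, 0]) cube([200, 500, 2700]);
translate([2500, 1700, 0]) cube([200, 2600, 2700]);


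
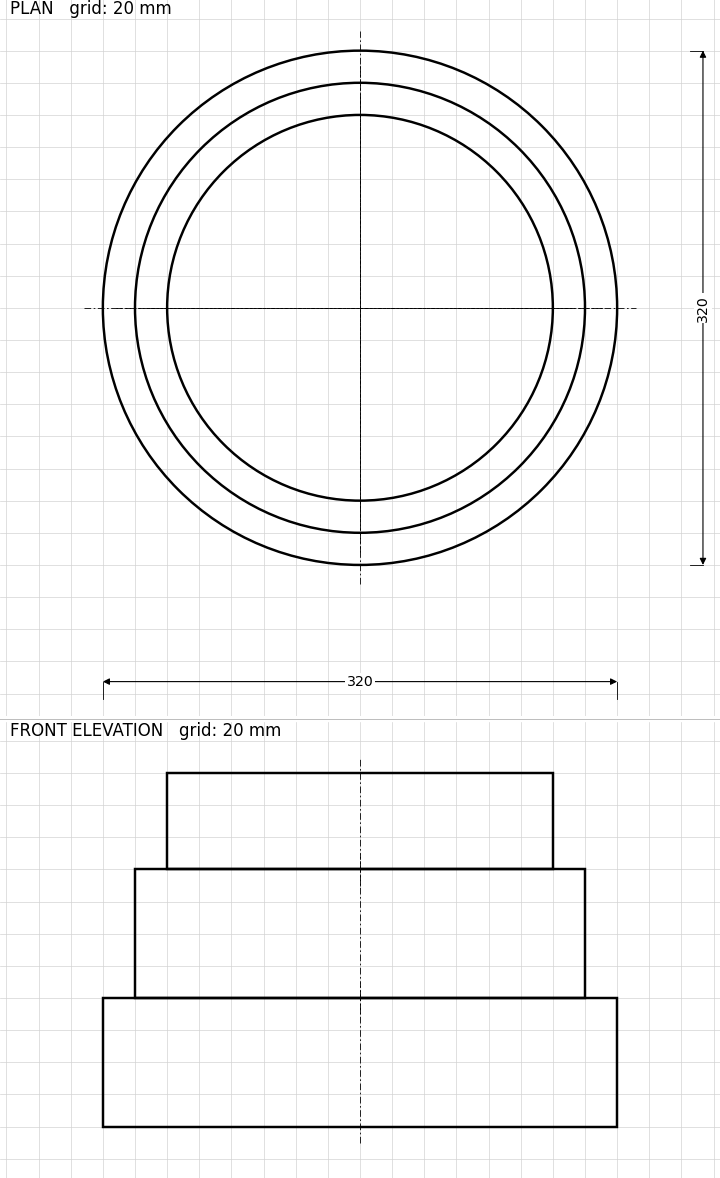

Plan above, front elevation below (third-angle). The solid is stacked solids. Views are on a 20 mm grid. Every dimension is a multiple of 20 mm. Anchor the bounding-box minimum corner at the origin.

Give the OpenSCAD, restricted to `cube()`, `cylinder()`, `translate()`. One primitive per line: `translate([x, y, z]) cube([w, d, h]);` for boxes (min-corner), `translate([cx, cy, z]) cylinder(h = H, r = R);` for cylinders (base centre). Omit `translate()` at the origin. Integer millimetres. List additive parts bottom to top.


translate([160, 160, 0]) cylinder(h = 80, r = 160);
translate([160, 160, 80]) cylinder(h = 80, r = 140);
translate([160, 160, 160]) cylinder(h = 60, r = 120);
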